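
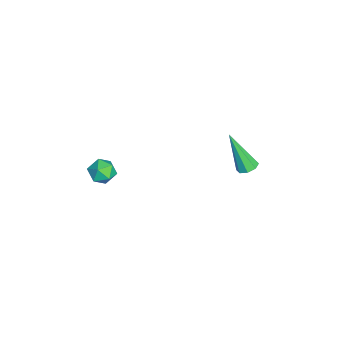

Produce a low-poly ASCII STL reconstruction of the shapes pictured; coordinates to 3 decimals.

solid 
facet normal 0.070 0.082 0.994
outer loop
vertex 1.626 -2.081 2.962
vertex 1.318 -2.64 3.03
vertex 1.958 -2.63 2.984
endloop
endfacet
facet normal 0.621 0.403 0.672
outer loop
vertex 1.626 -2.081 2.962
vertex 1.958 -2.63 2.984
vertex 2.119 -2.174 2.562
endloop
endfacet
facet normal 0.361 0.902 0.235
outer loop
vertex 1.626 -2.081 2.962
vertex 2.119 -2.174 2.562
vertex 1.579 -1.902 2.348
endloop
endfacet
facet normal -0.351 0.891 0.287
outer loop
vertex 1.626 -2.081 2.962
vertex 1.579 -1.902 2.348
vertex 1.084 -2.19 2.637
endloop
endfacet
facet normal -0.530 0.384 0.756
outer loop
vertex 1.626 -2.081 2.962
vertex 1.084 -2.19 2.637
vertex 1.318 -2.64 3.03
endloop
endfacet
facet normal 0.958 -0.084 0.274
outer loop
vertex 2.119 -2.174 2.562
vertex 1.958 -2.63 2.984
vertex 2.116 -2.79 2.383
endloop
endfacet
facet normal 0.067 -0.603 0.795
outer loop
vertex 1.958 -2.63 2.984
vertex 1.318 -2.64 3.03
vertex 1.621 -3.078 2.672
endloop
endfacet
facet normal -0.906 -0.114 0.408
outer loop
vertex 1.318 -2.64 3.03
vertex 1.084 -2.19 2.637
vertex 1.081 -2.806 2.458
endloop
endfacet
facet normal -0.615 0.706 -0.350
outer loop
vertex 1.084 -2.19 2.637
vertex 1.579 -1.902 2.348
vertex 1.242 -2.35 2.036
endloop
endfacet
facet normal 0.536 0.725 -0.433
outer loop
vertex 1.579 -1.902 2.348
vertex 2.119 -2.174 2.562
vertex 1.882 -2.34 1.99
endloop
endfacet
facet normal 0.351 -0.891 -0.287
outer loop
vertex 1.574 -2.899 2.058
vertex 2.116 -2.79 2.383
vertex 1.621 -3.078 2.672
endloop
endfacet
facet normal -0.361 -0.902 -0.235
outer loop
vertex 1.574 -2.899 2.058
vertex 1.621 -3.078 2.672
vertex 1.081 -2.806 2.458
endloop
endfacet
facet normal -0.621 -0.403 -0.672
outer loop
vertex 1.574 -2.899 2.058
vertex 1.081 -2.806 2.458
vertex 1.242 -2.35 2.036
endloop
endfacet
facet normal -0.070 -0.082 -0.994
outer loop
vertex 1.574 -2.899 2.058
vertex 1.242 -2.35 2.036
vertex 1.882 -2.34 1.99
endloop
endfacet
facet normal 0.530 -0.384 -0.756
outer loop
vertex 1.574 -2.899 2.058
vertex 1.882 -2.34 1.99
vertex 2.116 -2.79 2.383
endloop
endfacet
facet normal 0.615 -0.706 0.350
outer loop
vertex 1.621 -3.078 2.672
vertex 2.116 -2.79 2.383
vertex 1.958 -2.63 2.984
endloop
endfacet
facet normal -0.536 -0.725 0.433
outer loop
vertex 1.081 -2.806 2.458
vertex 1.621 -3.078 2.672
vertex 1.318 -2.64 3.03
endloop
endfacet
facet normal -0.958 0.084 -0.274
outer loop
vertex 1.242 -2.35 2.036
vertex 1.081 -2.806 2.458
vertex 1.084 -2.19 2.637
endloop
endfacet
facet normal -0.067 0.603 -0.795
outer loop
vertex 1.882 -2.34 1.99
vertex 1.242 -2.35 2.036
vertex 1.579 -1.902 2.348
endloop
endfacet
facet normal 0.906 0.114 -0.408
outer loop
vertex 2.116 -2.79 2.383
vertex 1.882 -2.34 1.99
vertex 2.119 -2.174 2.562
endloop
endfacet
facet normal 0.208 0.399 -0.893
outer loop
vertex -2.452 2.939 -1.818
vertex -2.839 3.266 -1.762
vertex -2.343 3.272 -1.644
endloop
endfacet
facet normal 0.867 -0.422 0.264
outer loop
vertex -2.452 2.939 -1.818
vertex -2.343 3.272 -1.644
vertex -3.261 2.454 0.062
endloop
endfacet
facet normal 0.208 0.397 -0.894
outer loop
vertex -2.343 3.272 -1.644
vertex -2.839 3.266 -1.762
vertex -2.525 3.601 -1.54
endloop
endfacet
facet normal 0.791 0.263 0.552
outer loop
vertex -2.343 3.272 -1.644
vertex -2.525 3.601 -1.54
vertex -3.261 2.454 0.062
endloop
endfacet
facet normal 0.206 0.399 -0.894
outer loop
vertex -2.525 3.601 -1.54
vertex -2.839 3.266 -1.762
vertex -2.891 3.734 -1.565
endloop
endfacet
facet normal 0.226 0.740 0.634
outer loop
vertex -2.525 3.601 -1.54
vertex -2.891 3.734 -1.565
vertex -3.261 2.454 0.062
endloop
endfacet
facet normal 0.208 0.399 -0.893
outer loop
vertex -2.891 3.734 -1.565
vertex -2.839 3.266 -1.762
vertex -3.226 3.593 -1.706
endloop
endfacet
facet normal -0.502 0.732 0.461
outer loop
vertex -2.891 3.734 -1.565
vertex -3.226 3.593 -1.706
vertex -3.261 2.454 0.062
endloop
endfacet
facet normal 0.207 0.398 -0.894
outer loop
vertex -3.226 3.593 -1.706
vertex -2.839 3.266 -1.762
vertex -3.335 3.261 -1.879
endloop
endfacet
facet normal -0.960 0.243 0.138
outer loop
vertex -3.226 3.593 -1.706
vertex -3.335 3.261 -1.879
vertex -3.261 2.454 0.062
endloop
endfacet
facet normal 0.207 0.396 -0.895
outer loop
vertex -3.335 3.261 -1.879
vertex -2.839 3.266 -1.762
vertex -3.153 2.931 -1.983
endloop
endfacet
facet normal -0.885 -0.441 -0.150
outer loop
vertex -3.335 3.261 -1.879
vertex -3.153 2.931 -1.983
vertex -3.261 2.454 0.062
endloop
endfacet
facet normal 0.205 0.397 -0.894
outer loop
vertex -3.153 2.931 -1.983
vertex -2.839 3.266 -1.762
vertex -2.787 2.798 -1.958
endloop
endfacet
facet normal -0.318 -0.919 -0.231
outer loop
vertex -3.153 2.931 -1.983
vertex -2.787 2.798 -1.958
vertex -3.261 2.454 0.062
endloop
endfacet
facet normal 0.206 0.397 -0.894
outer loop
vertex -2.787 2.798 -1.958
vertex -2.839 3.266 -1.762
vertex -2.452 2.939 -1.818
endloop
endfacet
facet normal 0.408 -0.911 -0.059
outer loop
vertex -2.787 2.798 -1.958
vertex -2.452 2.939 -1.818
vertex -3.261 2.454 0.062
endloop
endfacet

endsolid


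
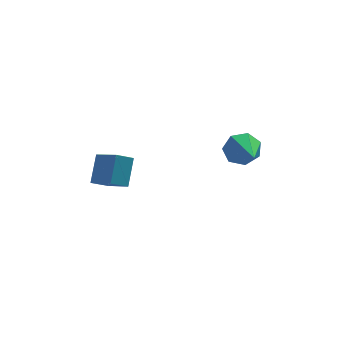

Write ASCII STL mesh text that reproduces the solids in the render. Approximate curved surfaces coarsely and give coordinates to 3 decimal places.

solid 
facet normal -0.816 -0.280 0.506
outer loop
vertex -3.084 1.624 0.964
vertex -3.895 2.734 0.271
vertex -3.468 0.603 -0.22
endloop
endfacet
facet normal 0.527 -0.721 0.450
outer loop
vertex -2.645 0.886 -0.731
vertex -3.084 1.624 0.964
vertex -3.468 0.603 -0.22
endloop
endfacet
facet normal -0.815 -0.280 0.507
outer loop
vertex -3.468 0.603 -0.22
vertex -3.895 2.734 0.271
vertex -4.28 1.713 -0.913
endloop
endfacet
facet normal -0.239 -0.634 -0.736
outer loop
vertex -4.28 1.713 -0.913
vertex -2.645 0.886 -0.731
vertex -3.468 0.603 -0.22
endloop
endfacet
facet normal 0.239 0.634 0.736
outer loop
vertex -3.084 1.624 0.964
vertex -3.072 3.017 -0.24
vertex -3.895 2.734 0.271
endloop
endfacet
facet normal 0.527 -0.721 0.450
outer loop
vertex -2.26 1.907 0.453
vertex -3.084 1.624 0.964
vertex -2.645 0.886 -0.731
endloop
endfacet
facet normal 0.239 0.634 0.736
outer loop
vertex -2.26 1.907 0.453
vertex -3.072 3.017 -0.24
vertex -3.084 1.624 0.964
endloop
endfacet
facet normal -0.527 0.721 -0.450
outer loop
vertex -3.895 2.734 0.271
vertex -3.072 3.017 -0.24
vertex -4.28 1.713 -0.913
endloop
endfacet
facet normal -0.239 -0.634 -0.736
outer loop
vertex -3.456 1.996 -1.424
vertex -2.645 0.886 -0.731
vertex -4.28 1.713 -0.913
endloop
endfacet
facet normal -0.527 0.721 -0.451
outer loop
vertex -4.28 1.713 -0.913
vertex -3.072 3.017 -0.24
vertex -3.456 1.996 -1.424
endloop
endfacet
facet normal 0.816 0.280 -0.506
outer loop
vertex -3.456 1.996 -1.424
vertex -2.26 1.907 0.453
vertex -2.645 0.886 -0.731
endloop
endfacet
facet normal 0.815 0.280 -0.506
outer loop
vertex -3.072 3.017 -0.24
vertex -2.26 1.907 0.453
vertex -3.456 1.996 -1.424
endloop
endfacet
facet normal -0.080 0.924 -0.373
outer loop
vertex 2.714 0.346 2.775
vertex 2.405 -0.001 1.981
vertex 1.923 0.256 2.721
endloop
endfacet
facet normal -0.069 0.006 0.998
outer loop
vertex 2.714 0.346 2.775
vertex 1.923 0.256 2.721
vertex 2.575 -1.979 2.779
endloop
endfacet
facet normal -0.079 0.925 -0.373
outer loop
vertex 1.923 0.256 2.721
vertex 2.405 -0.001 1.981
vertex 1.494 -0.027 2.11
endloop
endfacet
facet normal -0.754 -0.204 0.624
outer loop
vertex 1.923 0.256 2.721
vertex 1.494 -0.027 2.11
vertex 2.575 -1.979 2.779
endloop
endfacet
facet normal -0.079 0.924 -0.373
outer loop
vertex 1.494 -0.027 2.11
vertex 2.405 -0.001 1.981
vertex 1.752 -0.291 1.401
endloop
endfacet
facet normal -0.851 -0.512 -0.119
outer loop
vertex 1.494 -0.027 2.11
vertex 1.752 -0.291 1.401
vertex 2.575 -1.979 2.779
endloop
endfacet
facet normal -0.080 0.925 -0.373
outer loop
vertex 1.752 -0.291 1.401
vertex 2.405 -0.001 1.981
vertex 2.501 -0.336 1.129
endloop
endfacet
facet normal -0.285 -0.686 -0.670
outer loop
vertex 1.752 -0.291 1.401
vertex 2.501 -0.336 1.129
vertex 2.575 -1.979 2.779
endloop
endfacet
facet normal -0.080 0.925 -0.373
outer loop
vertex 2.501 -0.336 1.129
vertex 2.405 -0.001 1.981
vertex 3.178 -0.129 1.498
endloop
endfacet
facet normal 0.517 -0.595 -0.615
outer loop
vertex 2.501 -0.336 1.129
vertex 3.178 -0.129 1.498
vertex 2.575 -1.979 2.779
endloop
endfacet
facet normal -0.080 0.924 -0.373
outer loop
vertex 3.178 -0.129 1.498
vertex 2.405 -0.001 1.981
vertex 3.273 0.175 2.231
endloop
endfacet
facet normal 0.952 -0.307 0.004
outer loop
vertex 3.178 -0.129 1.498
vertex 3.273 0.175 2.231
vertex 2.575 -1.979 2.779
endloop
endfacet
facet normal -0.080 0.924 -0.373
outer loop
vertex 3.273 0.175 2.231
vertex 2.405 -0.001 1.981
vertex 2.714 0.346 2.775
endloop
endfacet
facet normal 0.691 -0.040 0.722
outer loop
vertex 3.273 0.175 2.231
vertex 2.714 0.346 2.775
vertex 2.575 -1.979 2.779
endloop
endfacet

endsolid


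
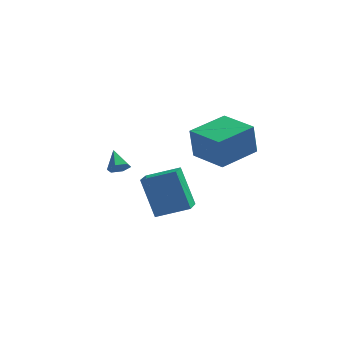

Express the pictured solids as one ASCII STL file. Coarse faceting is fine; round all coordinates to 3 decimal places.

solid 
facet normal -0.935 -0.082 -0.345
outer loop
vertex -1.381 -4.034 1.907
vertex -1.313 -2.825 1.434
vertex -0.641 -4.79 0.081
endloop
endfacet
facet normal -0.052 -0.930 0.364
outer loop
vertex 0.893 -4.655 0.646
vertex -1.381 -4.034 1.907
vertex -0.641 -4.79 0.081
endloop
endfacet
facet normal -0.935 -0.082 -0.345
outer loop
vertex -0.641 -4.79 0.081
vertex -1.313 -2.825 1.434
vertex -0.573 -3.581 -0.392
endloop
endfacet
facet normal 0.350 -0.358 -0.865
outer loop
vertex -0.573 -3.581 -0.392
vertex 0.893 -4.655 0.646
vertex -0.641 -4.79 0.081
endloop
endfacet
facet normal -0.350 0.358 0.865
outer loop
vertex -1.381 -4.034 1.907
vertex 0.221 -2.69 1.999
vertex -1.313 -2.825 1.434
endloop
endfacet
facet normal -0.052 -0.930 0.364
outer loop
vertex 0.153 -3.899 2.472
vertex -1.381 -4.034 1.907
vertex 0.893 -4.655 0.646
endloop
endfacet
facet normal -0.350 0.358 0.865
outer loop
vertex 0.153 -3.899 2.472
vertex 0.221 -2.69 1.999
vertex -1.381 -4.034 1.907
endloop
endfacet
facet normal 0.052 0.930 -0.364
outer loop
vertex -1.313 -2.825 1.434
vertex 0.221 -2.69 1.999
vertex -0.573 -3.581 -0.392
endloop
endfacet
facet normal 0.350 -0.358 -0.865
outer loop
vertex 0.961 -3.446 0.173
vertex 0.893 -4.655 0.646
vertex -0.573 -3.581 -0.392
endloop
endfacet
facet normal 0.052 0.930 -0.364
outer loop
vertex -0.573 -3.581 -0.392
vertex 0.221 -2.69 1.999
vertex 0.961 -3.446 0.173
endloop
endfacet
facet normal 0.935 0.082 0.345
outer loop
vertex 0.961 -3.446 0.173
vertex 0.153 -3.899 2.472
vertex 0.893 -4.655 0.646
endloop
endfacet
facet normal 0.935 0.082 0.345
outer loop
vertex 0.221 -2.69 1.999
vertex 0.153 -3.899 2.472
vertex 0.961 -3.446 0.173
endloop
endfacet
facet normal 0.335 -0.748 -0.573
outer loop
vertex -2.833 1.736 -0.724
vertex -3.241 1.865 -1.131
vertex -2.709 2.121 -1.154
endloop
endfacet
facet normal 0.712 0.409 0.571
outer loop
vertex -2.833 1.736 -0.724
vertex -2.709 2.121 -1.154
vertex -3.639 2.755 -0.449
endloop
endfacet
facet normal 0.335 -0.748 -0.572
outer loop
vertex -2.709 2.121 -1.154
vertex -3.241 1.865 -1.131
vertex -3.116 2.25 -1.561
endloop
endfacet
facet normal 0.457 0.871 -0.181
outer loop
vertex -2.709 2.121 -1.154
vertex -3.116 2.25 -1.561
vertex -3.639 2.755 -0.449
endloop
endfacet
facet normal 0.334 -0.748 -0.573
outer loop
vertex -3.116 2.25 -1.561
vertex -3.241 1.865 -1.131
vertex -3.648 1.995 -1.538
endloop
endfacet
facet normal -0.386 0.758 -0.526
outer loop
vertex -3.116 2.25 -1.561
vertex -3.648 1.995 -1.538
vertex -3.639 2.755 -0.449
endloop
endfacet
facet normal 0.335 -0.747 -0.574
outer loop
vertex -3.648 1.995 -1.538
vertex -3.241 1.865 -1.131
vertex -3.772 1.61 -1.109
endloop
endfacet
facet normal -0.976 0.182 -0.119
outer loop
vertex -3.648 1.995 -1.538
vertex -3.772 1.61 -1.109
vertex -3.639 2.755 -0.449
endloop
endfacet
facet normal 0.335 -0.747 -0.574
outer loop
vertex -3.772 1.61 -1.109
vertex -3.241 1.865 -1.131
vertex -3.365 1.48 -0.702
endloop
endfacet
facet normal -0.722 -0.281 0.632
outer loop
vertex -3.772 1.61 -1.109
vertex -3.365 1.48 -0.702
vertex -3.639 2.755 -0.449
endloop
endfacet
facet normal 0.336 -0.747 -0.573
outer loop
vertex -3.365 1.48 -0.702
vertex -3.241 1.865 -1.131
vertex -2.833 1.736 -0.724
endloop
endfacet
facet normal 0.121 -0.168 0.978
outer loop
vertex -3.365 1.48 -0.702
vertex -2.833 1.736 -0.724
vertex -3.639 2.755 -0.449
endloop
endfacet
facet normal -0.740 0.669 -0.067
outer loop
vertex 0.381 -0.705 3.187
vertex 1.788 0.87 3.373
vertex 0.556 -0.672 1.577
endloop
endfacet
facet normal -0.664 -0.743 -0.087
outer loop
vertex 1.992 -1.97 1.707
vertex 0.381 -0.705 3.187
vertex 0.556 -0.672 1.577
endloop
endfacet
facet normal -0.740 0.669 -0.067
outer loop
vertex 0.556 -0.672 1.577
vertex 1.788 0.87 3.373
vertex 1.963 0.903 1.763
endloop
endfacet
facet normal 0.108 0.020 -0.994
outer loop
vertex 1.963 0.903 1.763
vertex 1.992 -1.97 1.707
vertex 0.556 -0.672 1.577
endloop
endfacet
facet normal -0.108 -0.020 0.994
outer loop
vertex 0.381 -0.705 3.187
vertex 3.224 -0.428 3.503
vertex 1.788 0.87 3.373
endloop
endfacet
facet normal -0.664 -0.743 -0.087
outer loop
vertex 1.817 -2.003 3.317
vertex 0.381 -0.705 3.187
vertex 1.992 -1.97 1.707
endloop
endfacet
facet normal -0.108 -0.020 0.994
outer loop
vertex 1.817 -2.003 3.317
vertex 3.224 -0.428 3.503
vertex 0.381 -0.705 3.187
endloop
endfacet
facet normal 0.664 0.743 0.087
outer loop
vertex 1.788 0.87 3.373
vertex 3.224 -0.428 3.503
vertex 1.963 0.903 1.763
endloop
endfacet
facet normal 0.108 0.020 -0.994
outer loop
vertex 3.399 -0.395 1.893
vertex 1.992 -1.97 1.707
vertex 1.963 0.903 1.763
endloop
endfacet
facet normal 0.664 0.743 0.087
outer loop
vertex 1.963 0.903 1.763
vertex 3.224 -0.428 3.503
vertex 3.399 -0.395 1.893
endloop
endfacet
facet normal 0.740 -0.669 0.067
outer loop
vertex 3.399 -0.395 1.893
vertex 1.817 -2.003 3.317
vertex 1.992 -1.97 1.707
endloop
endfacet
facet normal 0.740 -0.669 0.067
outer loop
vertex 3.224 -0.428 3.503
vertex 1.817 -2.003 3.317
vertex 3.399 -0.395 1.893
endloop
endfacet

endsolid


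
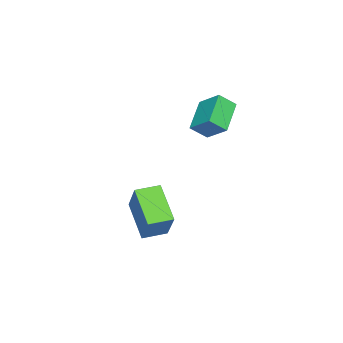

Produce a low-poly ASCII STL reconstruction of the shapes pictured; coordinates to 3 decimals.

solid 
facet normal -0.416 0.643 -0.643
outer loop
vertex -3.202 2.714 3.621
vertex -2.876 3.747 4.443
vertex -1.684 2.883 2.807
endloop
endfacet
facet normal -0.240 -0.760 -0.605
outer loop
vertex -1.264 2.233 3.457
vertex -3.202 2.714 3.621
vertex -1.684 2.883 2.807
endloop
endfacet
facet normal -0.415 0.644 -0.643
outer loop
vertex -1.684 2.883 2.807
vertex -2.876 3.747 4.443
vertex -1.358 3.915 3.63
endloop
endfacet
facet normal 0.877 0.097 -0.470
outer loop
vertex -1.358 3.915 3.63
vertex -1.264 2.233 3.457
vertex -1.684 2.883 2.807
endloop
endfacet
facet normal -0.877 -0.097 0.470
outer loop
vertex -3.202 2.714 3.621
vertex -2.456 3.097 5.093
vertex -2.876 3.747 4.443
endloop
endfacet
facet normal -0.240 -0.760 -0.605
outer loop
vertex -2.782 2.065 4.27
vertex -3.202 2.714 3.621
vertex -1.264 2.233 3.457
endloop
endfacet
facet normal -0.877 -0.098 0.470
outer loop
vertex -2.782 2.065 4.27
vertex -2.456 3.097 5.093
vertex -3.202 2.714 3.621
endloop
endfacet
facet normal 0.240 0.760 0.605
outer loop
vertex -2.876 3.747 4.443
vertex -2.456 3.097 5.093
vertex -1.358 3.915 3.63
endloop
endfacet
facet normal 0.877 0.097 -0.470
outer loop
vertex -0.938 3.266 4.279
vertex -1.264 2.233 3.457
vertex -1.358 3.915 3.63
endloop
endfacet
facet normal 0.240 0.760 0.605
outer loop
vertex -1.358 3.915 3.63
vertex -2.456 3.097 5.093
vertex -0.938 3.266 4.279
endloop
endfacet
facet normal 0.416 -0.643 0.643
outer loop
vertex -0.938 3.266 4.279
vertex -2.782 2.065 4.27
vertex -1.264 2.233 3.457
endloop
endfacet
facet normal 0.416 -0.644 0.642
outer loop
vertex -2.456 3.097 5.093
vertex -2.782 2.065 4.27
vertex -0.938 3.266 4.279
endloop
endfacet
facet normal -0.662 0.747 0.067
outer loop
vertex -0.317 0.974 -0.817
vertex 0.69 1.717 0.845
vertex 0.822 2.09 -2.007
endloop
endfacet
facet normal -0.484 -0.357 -0.799
outer loop
vertex 1.59 1.223 -2.085
vertex -0.317 0.974 -0.817
vertex 0.822 2.09 -2.007
endloop
endfacet
facet normal -0.661 0.747 0.067
outer loop
vertex 0.822 2.09 -2.007
vertex 0.69 1.717 0.845
vertex 1.83 2.833 -0.346
endloop
endfacet
facet normal 0.572 0.561 -0.598
outer loop
vertex 1.83 2.833 -0.346
vertex 1.59 1.223 -2.085
vertex 0.822 2.09 -2.007
endloop
endfacet
facet normal -0.573 -0.561 0.598
outer loop
vertex -0.317 0.974 -0.817
vertex 1.458 0.85 0.767
vertex 0.69 1.717 0.845
endloop
endfacet
facet normal -0.484 -0.358 -0.799
outer loop
vertex 0.45 0.107 -0.894
vertex -0.317 0.974 -0.817
vertex 1.59 1.223 -2.085
endloop
endfacet
facet normal -0.573 -0.560 0.598
outer loop
vertex 0.45 0.107 -0.894
vertex 1.458 0.85 0.767
vertex -0.317 0.974 -0.817
endloop
endfacet
facet normal 0.484 0.357 0.799
outer loop
vertex 0.69 1.717 0.845
vertex 1.458 0.85 0.767
vertex 1.83 2.833 -0.346
endloop
endfacet
facet normal 0.573 0.560 -0.598
outer loop
vertex 2.597 1.966 -0.423
vertex 1.59 1.223 -2.085
vertex 1.83 2.833 -0.346
endloop
endfacet
facet normal 0.484 0.357 0.799
outer loop
vertex 1.83 2.833 -0.346
vertex 1.458 0.85 0.767
vertex 2.597 1.966 -0.423
endloop
endfacet
facet normal 0.661 -0.747 -0.067
outer loop
vertex 2.597 1.966 -0.423
vertex 0.45 0.107 -0.894
vertex 1.59 1.223 -2.085
endloop
endfacet
facet normal 0.661 -0.747 -0.067
outer loop
vertex 1.458 0.85 0.767
vertex 0.45 0.107 -0.894
vertex 2.597 1.966 -0.423
endloop
endfacet

endsolid


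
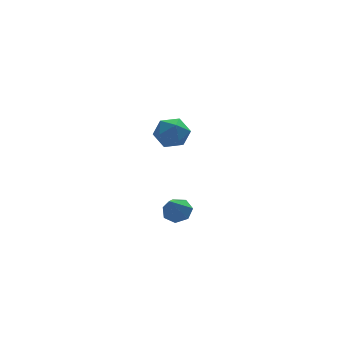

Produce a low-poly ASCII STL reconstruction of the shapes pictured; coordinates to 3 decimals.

solid 
facet normal 0.396 0.496 -0.773
outer loop
vertex -2.112 -3.282 -2.047
vertex -2.613 -3.586 -2.499
vertex -2.659 -2.954 -2.117
endloop
endfacet
facet normal 0.157 0.449 0.880
outer loop
vertex -2.112 -3.282 -2.047
vertex -2.659 -2.954 -2.117
vertex -3.227 -4.354 -1.301
endloop
endfacet
facet normal 0.398 0.496 -0.772
outer loop
vertex -2.659 -2.954 -2.117
vertex -2.613 -3.586 -2.499
vertex -3.171 -3.101 -2.475
endloop
endfacet
facet normal -0.574 0.574 0.585
outer loop
vertex -2.659 -2.954 -2.117
vertex -3.171 -3.101 -2.475
vertex -3.227 -4.354 -1.301
endloop
endfacet
facet normal 0.397 0.495 -0.773
outer loop
vertex -3.171 -3.101 -2.475
vertex -2.613 -3.586 -2.499
vertex -3.263 -3.614 -2.851
endloop
endfacet
facet normal -0.990 0.119 0.080
outer loop
vertex -3.171 -3.101 -2.475
vertex -3.263 -3.614 -2.851
vertex -3.227 -4.354 -1.301
endloop
endfacet
facet normal 0.397 0.496 -0.772
outer loop
vertex -3.263 -3.614 -2.851
vertex -2.613 -3.586 -2.499
vertex -2.865 -4.105 -2.962
endloop
endfacet
facet normal -0.778 -0.573 -0.256
outer loop
vertex -3.263 -3.614 -2.851
vertex -2.865 -4.105 -2.962
vertex -3.227 -4.354 -1.301
endloop
endfacet
facet normal 0.398 0.496 -0.772
outer loop
vertex -2.865 -4.105 -2.962
vertex -2.613 -3.586 -2.499
vertex -2.277 -4.206 -2.724
endloop
endfacet
facet normal -0.100 -0.981 -0.169
outer loop
vertex -2.865 -4.105 -2.962
vertex -2.277 -4.206 -2.724
vertex -3.227 -4.354 -1.301
endloop
endfacet
facet normal 0.396 0.495 -0.773
outer loop
vertex -2.277 -4.206 -2.724
vertex -2.613 -3.586 -2.499
vertex -1.942 -3.839 -2.317
endloop
endfacet
facet normal 0.538 -0.797 0.276
outer loop
vertex -2.277 -4.206 -2.724
vertex -1.942 -3.839 -2.317
vertex -3.227 -4.354 -1.301
endloop
endfacet
facet normal 0.396 0.496 -0.773
outer loop
vertex -1.942 -3.839 -2.317
vertex -2.613 -3.586 -2.499
vertex -2.112 -3.282 -2.047
endloop
endfacet
facet normal 0.651 -0.161 0.742
outer loop
vertex -1.942 -3.839 -2.317
vertex -2.112 -3.282 -2.047
vertex -3.227 -4.354 -1.301
endloop
endfacet
facet normal -0.623 0.725 0.294
outer loop
vertex -1.958 3.05 -1.125
vertex -1.599 2.977 -0.184
vertex -1.169 3.612 -0.84
endloop
endfacet
facet normal -0.437 0.811 -0.390
outer loop
vertex -1.958 3.05 -1.125
vertex -1.169 3.612 -0.84
vertex -1.173 3.173 -1.748
endloop
endfacet
facet normal -0.627 0.222 -0.746
outer loop
vertex -1.958 3.05 -1.125
vertex -1.173 3.173 -1.748
vertex -1.606 2.266 -1.654
endloop
endfacet
facet normal -0.932 -0.228 -0.283
outer loop
vertex -1.958 3.05 -1.125
vertex -1.606 2.266 -1.654
vertex -1.87 2.145 -0.687
endloop
endfacet
facet normal -0.929 0.084 0.361
outer loop
vertex -1.958 3.05 -1.125
vertex -1.87 2.145 -0.687
vertex -1.599 2.977 -0.184
endloop
endfacet
facet normal 0.274 0.865 -0.420
outer loop
vertex -1.173 3.173 -1.748
vertex -1.169 3.612 -0.84
vertex -0.33 3.175 -1.193
endloop
endfacet
facet normal -0.027 0.727 0.686
outer loop
vertex -1.169 3.612 -0.84
vertex -1.599 2.977 -0.184
vertex -0.594 3.054 -0.226
endloop
endfacet
facet normal -0.522 -0.310 0.794
outer loop
vertex -1.599 2.977 -0.184
vertex -1.87 2.145 -0.687
vertex -1.027 2.147 -0.132
endloop
endfacet
facet normal -0.527 -0.814 -0.246
outer loop
vertex -1.87 2.145 -0.687
vertex -1.606 2.266 -1.654
vertex -1.031 1.708 -1.04
endloop
endfacet
facet normal -0.035 -0.086 -0.996
outer loop
vertex -1.606 2.266 -1.654
vertex -1.173 3.173 -1.748
vertex -0.601 2.343 -1.696
endloop
endfacet
facet normal 0.932 0.228 0.283
outer loop
vertex -0.242 2.27 -0.755
vertex -0.33 3.175 -1.193
vertex -0.594 3.054 -0.226
endloop
endfacet
facet normal 0.627 -0.222 0.746
outer loop
vertex -0.242 2.27 -0.755
vertex -0.594 3.054 -0.226
vertex -1.027 2.147 -0.132
endloop
endfacet
facet normal 0.437 -0.811 0.390
outer loop
vertex -0.242 2.27 -0.755
vertex -1.027 2.147 -0.132
vertex -1.031 1.708 -1.04
endloop
endfacet
facet normal 0.623 -0.725 -0.294
outer loop
vertex -0.242 2.27 -0.755
vertex -1.031 1.708 -1.04
vertex -0.601 2.343 -1.696
endloop
endfacet
facet normal 0.929 -0.084 -0.361
outer loop
vertex -0.242 2.27 -0.755
vertex -0.601 2.343 -1.696
vertex -0.33 3.175 -1.193
endloop
endfacet
facet normal 0.527 0.814 0.246
outer loop
vertex -0.594 3.054 -0.226
vertex -0.33 3.175 -1.193
vertex -1.169 3.612 -0.84
endloop
endfacet
facet normal 0.035 0.086 0.996
outer loop
vertex -1.027 2.147 -0.132
vertex -0.594 3.054 -0.226
vertex -1.599 2.977 -0.184
endloop
endfacet
facet normal -0.274 -0.865 0.420
outer loop
vertex -1.031 1.708 -1.04
vertex -1.027 2.147 -0.132
vertex -1.87 2.145 -0.687
endloop
endfacet
facet normal 0.027 -0.727 -0.686
outer loop
vertex -0.601 2.343 -1.696
vertex -1.031 1.708 -1.04
vertex -1.606 2.266 -1.654
endloop
endfacet
facet normal 0.522 0.310 -0.794
outer loop
vertex -0.33 3.175 -1.193
vertex -0.601 2.343 -1.696
vertex -1.173 3.173 -1.748
endloop
endfacet

endsolid


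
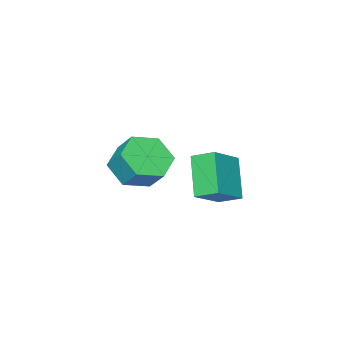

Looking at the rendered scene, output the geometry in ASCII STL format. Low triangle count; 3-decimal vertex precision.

solid 
facet normal -0.066 -0.683 -0.727
outer loop
vertex -0.804 -1.251 -2.477
vertex -1.656 -0.892 -2.737
vertex -0.85 -0.55 -3.131
endloop
endfacet
facet normal 0.997 -0.010 -0.081
outer loop
vertex -0.804 -1.251 -2.477
vertex -0.85 -0.55 -3.131
vertex -0.732 -0.507 -1.684
endloop
endfacet
facet normal 0.997 -0.010 -0.081
outer loop
vertex -0.732 -0.507 -1.684
vertex -0.85 -0.55 -3.131
vertex -0.778 0.194 -2.338
endloop
endfacet
facet normal 0.067 0.683 0.727
outer loop
vertex -0.732 -0.507 -1.684
vertex -0.778 0.194 -2.338
vertex -1.584 -0.148 -1.943
endloop
endfacet
facet normal -0.066 -0.683 -0.727
outer loop
vertex -0.85 -0.55 -3.131
vertex -1.656 -0.892 -2.737
vertex -1.702 -0.191 -3.391
endloop
endfacet
facet normal 0.457 0.628 -0.630
outer loop
vertex -0.85 -0.55 -3.131
vertex -1.702 -0.191 -3.391
vertex -0.778 0.194 -2.338
endloop
endfacet
facet normal 0.456 0.628 -0.630
outer loop
vertex -0.778 0.194 -2.338
vertex -1.702 -0.191 -3.391
vertex -1.63 0.553 -2.597
endloop
endfacet
facet normal 0.067 0.683 0.727
outer loop
vertex -0.778 0.194 -2.338
vertex -1.63 0.553 -2.597
vertex -1.584 -0.148 -1.943
endloop
endfacet
facet normal -0.067 -0.683 -0.727
outer loop
vertex -1.702 -0.191 -3.391
vertex -1.656 -0.892 -2.737
vertex -2.508 -0.533 -2.996
endloop
endfacet
facet normal -0.540 0.638 -0.549
outer loop
vertex -1.702 -0.191 -3.391
vertex -2.508 -0.533 -2.996
vertex -1.63 0.553 -2.597
endloop
endfacet
facet normal -0.539 0.638 -0.550
outer loop
vertex -1.63 0.553 -2.597
vertex -2.508 -0.533 -2.996
vertex -2.436 0.211 -2.203
endloop
endfacet
facet normal 0.066 0.683 0.727
outer loop
vertex -1.63 0.553 -2.597
vertex -2.436 0.211 -2.203
vertex -1.584 -0.148 -1.943
endloop
endfacet
facet normal -0.067 -0.683 -0.727
outer loop
vertex -2.508 -0.533 -2.996
vertex -1.656 -0.892 -2.737
vertex -2.462 -1.234 -2.342
endloop
endfacet
facet normal -0.997 0.010 0.081
outer loop
vertex -2.508 -0.533 -2.996
vertex -2.462 -1.234 -2.342
vertex -2.436 0.211 -2.203
endloop
endfacet
facet normal -0.997 0.010 0.081
outer loop
vertex -2.436 0.211 -2.203
vertex -2.462 -1.234 -2.342
vertex -2.39 -0.49 -1.549
endloop
endfacet
facet normal 0.066 0.683 0.727
outer loop
vertex -2.436 0.211 -2.203
vertex -2.39 -0.49 -1.549
vertex -1.584 -0.148 -1.943
endloop
endfacet
facet normal -0.067 -0.683 -0.727
outer loop
vertex -2.462 -1.234 -2.342
vertex -1.656 -0.892 -2.737
vertex -1.61 -1.593 -2.083
endloop
endfacet
facet normal -0.456 -0.628 0.631
outer loop
vertex -2.462 -1.234 -2.342
vertex -1.61 -1.593 -2.083
vertex -2.39 -0.49 -1.549
endloop
endfacet
facet normal -0.457 -0.628 0.630
outer loop
vertex -2.39 -0.49 -1.549
vertex -1.61 -1.593 -2.083
vertex -1.538 -0.849 -1.289
endloop
endfacet
facet normal 0.066 0.683 0.727
outer loop
vertex -2.39 -0.49 -1.549
vertex -1.538 -0.849 -1.289
vertex -1.584 -0.148 -1.943
endloop
endfacet
facet normal -0.066 -0.683 -0.727
outer loop
vertex -1.61 -1.593 -2.083
vertex -1.656 -0.892 -2.737
vertex -0.804 -1.251 -2.477
endloop
endfacet
facet normal 0.539 -0.638 0.549
outer loop
vertex -1.61 -1.593 -2.083
vertex -0.804 -1.251 -2.477
vertex -1.538 -0.849 -1.289
endloop
endfacet
facet normal 0.540 -0.638 0.549
outer loop
vertex -1.538 -0.849 -1.289
vertex -0.804 -1.251 -2.477
vertex -0.732 -0.507 -1.684
endloop
endfacet
facet normal 0.067 0.683 0.727
outer loop
vertex -1.538 -0.849 -1.289
vertex -0.732 -0.507 -1.684
vertex -1.584 -0.148 -1.943
endloop
endfacet
facet normal -0.417 -0.519 0.746
outer loop
vertex -1.28 2.118 -0.96
vertex -1.574 2.858 -0.609
vertex -2.462 2.001 -1.702
endloop
endfacet
facet normal 0.337 -0.851 -0.403
outer loop
vertex -1.786 2.842 -2.911
vertex -1.28 2.118 -0.96
vertex -2.462 2.001 -1.702
endloop
endfacet
facet normal -0.417 -0.519 0.746
outer loop
vertex -2.462 2.001 -1.702
vertex -1.574 2.858 -0.609
vertex -2.755 2.741 -1.351
endloop
endfacet
facet normal -0.844 -0.083 -0.530
outer loop
vertex -2.755 2.741 -1.351
vertex -1.786 2.842 -2.911
vertex -2.462 2.001 -1.702
endloop
endfacet
facet normal 0.844 0.084 0.530
outer loop
vertex -1.28 2.118 -0.96
vertex -0.898 3.699 -1.818
vertex -1.574 2.858 -0.609
endloop
endfacet
facet normal 0.338 -0.851 -0.403
outer loop
vertex -0.605 2.959 -2.169
vertex -1.28 2.118 -0.96
vertex -1.786 2.842 -2.911
endloop
endfacet
facet normal 0.844 0.083 0.529
outer loop
vertex -0.605 2.959 -2.169
vertex -0.898 3.699 -1.818
vertex -1.28 2.118 -0.96
endloop
endfacet
facet normal -0.337 0.851 0.403
outer loop
vertex -1.574 2.858 -0.609
vertex -0.898 3.699 -1.818
vertex -2.755 2.741 -1.351
endloop
endfacet
facet normal -0.844 -0.084 -0.530
outer loop
vertex -2.08 3.582 -2.56
vertex -1.786 2.842 -2.911
vertex -2.755 2.741 -1.351
endloop
endfacet
facet normal -0.337 0.851 0.403
outer loop
vertex -2.755 2.741 -1.351
vertex -0.898 3.699 -1.818
vertex -2.08 3.582 -2.56
endloop
endfacet
facet normal 0.417 0.519 -0.746
outer loop
vertex -2.08 3.582 -2.56
vertex -0.605 2.959 -2.169
vertex -1.786 2.842 -2.911
endloop
endfacet
facet normal 0.417 0.519 -0.746
outer loop
vertex -0.898 3.699 -1.818
vertex -0.605 2.959 -2.169
vertex -2.08 3.582 -2.56
endloop
endfacet

endsolid


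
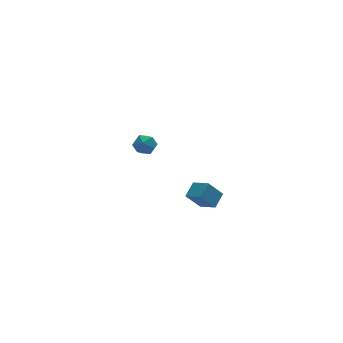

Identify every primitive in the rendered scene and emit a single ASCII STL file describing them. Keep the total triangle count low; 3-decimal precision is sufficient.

solid 
facet normal -0.629 0.059 0.775
outer loop
vertex -1.619 -3.821 -0.98
vertex -1.069 -3.318 -0.572
vertex -2.029 -3.058 -1.37
endloop
endfacet
facet normal -0.648 -0.593 -0.479
outer loop
vertex -1.351 -3.122 -2.208
vertex -1.619 -3.821 -0.98
vertex -2.029 -3.058 -1.37
endloop
endfacet
facet normal -0.628 0.060 0.776
outer loop
vertex -2.029 -3.058 -1.37
vertex -1.069 -3.318 -0.572
vertex -1.479 -2.555 -0.963
endloop
endfacet
facet normal -0.431 0.804 -0.410
outer loop
vertex -1.479 -2.555 -0.963
vertex -1.351 -3.122 -2.208
vertex -2.029 -3.058 -1.37
endloop
endfacet
facet normal 0.431 -0.804 0.410
outer loop
vertex -1.619 -3.821 -0.98
vertex -0.391 -3.382 -1.41
vertex -1.069 -3.318 -0.572
endloop
endfacet
facet normal -0.647 -0.593 -0.479
outer loop
vertex -0.941 -3.885 -1.817
vertex -1.619 -3.821 -0.98
vertex -1.351 -3.122 -2.208
endloop
endfacet
facet normal 0.431 -0.804 0.411
outer loop
vertex -0.941 -3.885 -1.817
vertex -0.391 -3.382 -1.41
vertex -1.619 -3.821 -0.98
endloop
endfacet
facet normal 0.647 0.593 0.479
outer loop
vertex -1.069 -3.318 -0.572
vertex -0.391 -3.382 -1.41
vertex -1.479 -2.555 -0.963
endloop
endfacet
facet normal -0.431 0.804 -0.410
outer loop
vertex -0.801 -2.619 -1.8
vertex -1.351 -3.122 -2.208
vertex -1.479 -2.555 -0.963
endloop
endfacet
facet normal 0.647 0.593 0.479
outer loop
vertex -1.479 -2.555 -0.963
vertex -0.391 -3.382 -1.41
vertex -0.801 -2.619 -1.8
endloop
endfacet
facet normal 0.629 -0.059 -0.775
outer loop
vertex -0.801 -2.619 -1.8
vertex -0.941 -3.885 -1.817
vertex -1.351 -3.122 -2.208
endloop
endfacet
facet normal 0.628 -0.059 -0.776
outer loop
vertex -0.391 -3.382 -1.41
vertex -0.941 -3.885 -1.817
vertex -0.801 -2.619 -1.8
endloop
endfacet
facet normal -0.042 -0.138 0.990
outer loop
vertex -1.937 3.432 -1.682
vertex -1.998 2.79 -1.774
vertex -1.406 3.056 -1.712
endloop
endfacet
facet normal 0.354 0.434 0.828
outer loop
vertex -1.937 3.432 -1.682
vertex -1.406 3.056 -1.712
vertex -1.413 3.634 -2.012
endloop
endfacet
facet normal -0.054 0.887 0.458
outer loop
vertex -1.937 3.432 -1.682
vertex -1.413 3.634 -2.012
vertex -2.009 3.726 -2.26
endloop
endfacet
facet normal -0.701 0.597 0.391
outer loop
vertex -1.937 3.432 -1.682
vertex -2.009 3.726 -2.26
vertex -2.371 3.204 -2.112
endloop
endfacet
facet normal -0.693 -0.037 0.720
outer loop
vertex -1.937 3.432 -1.682
vertex -2.371 3.204 -2.112
vertex -1.998 2.79 -1.774
endloop
endfacet
facet normal 0.887 0.221 0.405
outer loop
vertex -1.413 3.634 -2.012
vertex -1.406 3.056 -1.712
vertex -1.149 3.116 -2.308
endloop
endfacet
facet normal 0.246 -0.703 0.667
outer loop
vertex -1.406 3.056 -1.712
vertex -1.998 2.79 -1.774
vertex -1.511 2.594 -2.16
endloop
endfacet
facet normal -0.809 -0.542 0.228
outer loop
vertex -1.998 2.79 -1.774
vertex -2.371 3.204 -2.112
vertex -2.107 2.686 -2.408
endloop
endfacet
facet normal -0.821 0.483 -0.305
outer loop
vertex -2.371 3.204 -2.112
vertex -2.009 3.726 -2.26
vertex -2.114 3.264 -2.708
endloop
endfacet
facet normal 0.229 0.954 -0.196
outer loop
vertex -2.009 3.726 -2.26
vertex -1.413 3.634 -2.012
vertex -1.522 3.53 -2.646
endloop
endfacet
facet normal 0.701 -0.597 -0.391
outer loop
vertex -1.583 2.888 -2.738
vertex -1.149 3.116 -2.308
vertex -1.511 2.594 -2.16
endloop
endfacet
facet normal 0.054 -0.887 -0.458
outer loop
vertex -1.583 2.888 -2.738
vertex -1.511 2.594 -2.16
vertex -2.107 2.686 -2.408
endloop
endfacet
facet normal -0.354 -0.434 -0.828
outer loop
vertex -1.583 2.888 -2.738
vertex -2.107 2.686 -2.408
vertex -2.114 3.264 -2.708
endloop
endfacet
facet normal 0.042 0.138 -0.990
outer loop
vertex -1.583 2.888 -2.738
vertex -2.114 3.264 -2.708
vertex -1.522 3.53 -2.646
endloop
endfacet
facet normal 0.693 0.037 -0.720
outer loop
vertex -1.583 2.888 -2.738
vertex -1.522 3.53 -2.646
vertex -1.149 3.116 -2.308
endloop
endfacet
facet normal 0.821 -0.483 0.305
outer loop
vertex -1.511 2.594 -2.16
vertex -1.149 3.116 -2.308
vertex -1.406 3.056 -1.712
endloop
endfacet
facet normal -0.229 -0.954 0.196
outer loop
vertex -2.107 2.686 -2.408
vertex -1.511 2.594 -2.16
vertex -1.998 2.79 -1.774
endloop
endfacet
facet normal -0.887 -0.221 -0.405
outer loop
vertex -2.114 3.264 -2.708
vertex -2.107 2.686 -2.408
vertex -2.371 3.204 -2.112
endloop
endfacet
facet normal -0.246 0.703 -0.667
outer loop
vertex -1.522 3.53 -2.646
vertex -2.114 3.264 -2.708
vertex -2.009 3.726 -2.26
endloop
endfacet
facet normal 0.809 0.542 -0.228
outer loop
vertex -1.149 3.116 -2.308
vertex -1.522 3.53 -2.646
vertex -1.413 3.634 -2.012
endloop
endfacet

endsolid


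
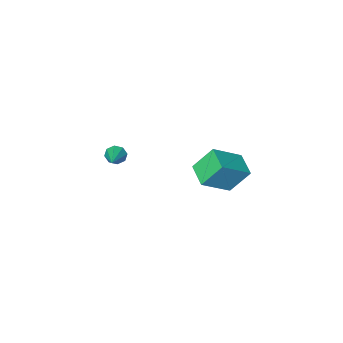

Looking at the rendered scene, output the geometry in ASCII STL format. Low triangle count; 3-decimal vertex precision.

solid 
facet normal -0.533 -0.749 -0.393
outer loop
vertex 3.811 -3.386 1.019
vertex 3.431 -3.344 1.455
vertex 3.481 -3.104 0.929
endloop
endfacet
facet normal 0.549 0.411 -0.728
outer loop
vertex 3.811 -3.386 1.019
vertex 3.481 -3.104 0.929
vertex 4.289 -2.136 2.085
endloop
endfacet
facet normal -0.533 -0.749 -0.393
outer loop
vertex 3.481 -3.104 0.929
vertex 3.431 -3.344 1.455
vertex 3.121 -2.962 1.147
endloop
endfacet
facet normal -0.062 0.786 -0.615
outer loop
vertex 3.481 -3.104 0.929
vertex 3.121 -2.962 1.147
vertex 4.289 -2.136 2.085
endloop
endfacet
facet normal -0.533 -0.749 -0.393
outer loop
vertex 3.121 -2.962 1.147
vertex 3.431 -3.344 1.455
vertex 2.943 -3.044 1.545
endloop
endfacet
facet normal -0.539 0.840 -0.068
outer loop
vertex 3.121 -2.962 1.147
vertex 2.943 -3.044 1.545
vertex 4.289 -2.136 2.085
endloop
endfacet
facet normal -0.533 -0.749 -0.393
outer loop
vertex 2.943 -3.044 1.545
vertex 3.431 -3.344 1.455
vertex 3.05 -3.301 1.89
endloop
endfacet
facet normal -0.601 0.540 0.589
outer loop
vertex 2.943 -3.044 1.545
vertex 3.05 -3.301 1.89
vertex 4.289 -2.136 2.085
endloop
endfacet
facet normal -0.532 -0.750 -0.392
outer loop
vertex 3.05 -3.301 1.89
vertex 3.431 -3.344 1.455
vertex 3.381 -3.583 1.98
endloop
endfacet
facet normal -0.212 0.062 0.975
outer loop
vertex 3.05 -3.301 1.89
vertex 3.381 -3.583 1.98
vertex 4.289 -2.136 2.085
endloop
endfacet
facet normal -0.532 -0.750 -0.392
outer loop
vertex 3.381 -3.583 1.98
vertex 3.431 -3.344 1.455
vertex 3.741 -3.725 1.763
endloop
endfacet
facet normal 0.397 -0.312 0.863
outer loop
vertex 3.381 -3.583 1.98
vertex 3.741 -3.725 1.763
vertex 4.289 -2.136 2.085
endloop
endfacet
facet normal -0.533 -0.750 -0.392
outer loop
vertex 3.741 -3.725 1.763
vertex 3.431 -3.344 1.455
vertex 3.919 -3.643 1.364
endloop
endfacet
facet normal 0.876 -0.366 0.315
outer loop
vertex 3.741 -3.725 1.763
vertex 3.919 -3.643 1.364
vertex 4.289 -2.136 2.085
endloop
endfacet
facet normal -0.533 -0.750 -0.392
outer loop
vertex 3.919 -3.643 1.364
vertex 3.431 -3.344 1.455
vertex 3.811 -3.386 1.019
endloop
endfacet
facet normal 0.937 -0.066 -0.343
outer loop
vertex 3.919 -3.643 1.364
vertex 3.811 -3.386 1.019
vertex 4.289 -2.136 2.085
endloop
endfacet
facet normal -0.824 0.047 -0.564
outer loop
vertex -4.238 -3.831 -2.211
vertex -3.944 -2.425 -2.524
vertex -3.306 -4.339 -3.614
endloop
endfacet
facet normal -0.200 -0.956 0.213
outer loop
vertex -1.616 -4.435 -2.456
vertex -4.238 -3.831 -2.211
vertex -3.306 -4.339 -3.614
endloop
endfacet
facet normal -0.824 0.047 -0.565
outer loop
vertex -3.306 -4.339 -3.614
vertex -3.944 -2.425 -2.524
vertex -3.011 -2.933 -3.927
endloop
endfacet
facet normal 0.530 -0.289 -0.797
outer loop
vertex -3.011 -2.933 -3.927
vertex -1.616 -4.435 -2.456
vertex -3.306 -4.339 -3.614
endloop
endfacet
facet normal -0.530 0.288 0.797
outer loop
vertex -4.238 -3.831 -2.211
vertex -2.254 -2.521 -1.366
vertex -3.944 -2.425 -2.524
endloop
endfacet
facet normal -0.200 -0.956 0.213
outer loop
vertex -2.549 -3.927 -1.053
vertex -4.238 -3.831 -2.211
vertex -1.616 -4.435 -2.456
endloop
endfacet
facet normal -0.530 0.289 0.797
outer loop
vertex -2.549 -3.927 -1.053
vertex -2.254 -2.521 -1.366
vertex -4.238 -3.831 -2.211
endloop
endfacet
facet normal 0.200 0.956 -0.213
outer loop
vertex -3.944 -2.425 -2.524
vertex -2.254 -2.521 -1.366
vertex -3.011 -2.933 -3.927
endloop
endfacet
facet normal 0.530 -0.288 -0.797
outer loop
vertex -1.322 -3.029 -2.769
vertex -1.616 -4.435 -2.456
vertex -3.011 -2.933 -3.927
endloop
endfacet
facet normal 0.200 0.956 -0.213
outer loop
vertex -3.011 -2.933 -3.927
vertex -2.254 -2.521 -1.366
vertex -1.322 -3.029 -2.769
endloop
endfacet
facet normal 0.824 -0.047 0.565
outer loop
vertex -1.322 -3.029 -2.769
vertex -2.549 -3.927 -1.053
vertex -1.616 -4.435 -2.456
endloop
endfacet
facet normal 0.824 -0.047 0.565
outer loop
vertex -2.254 -2.521 -1.366
vertex -2.549 -3.927 -1.053
vertex -1.322 -3.029 -2.769
endloop
endfacet

endsolid


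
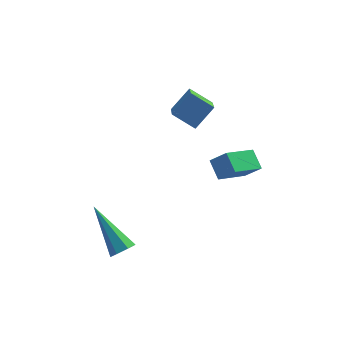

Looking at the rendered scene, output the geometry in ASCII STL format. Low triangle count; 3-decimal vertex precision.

solid 
facet normal -0.610 -0.430 -0.666
outer loop
vertex 0.173 2.671 0.872
vertex 0.186 4.034 -0.021
vertex 1.013 2.311 0.335
endloop
endfacet
facet normal -0.008 -0.836 0.548
outer loop
vertex 1.714 2.806 1.101
vertex 0.173 2.671 0.872
vertex 1.013 2.311 0.335
endloop
endfacet
facet normal -0.609 -0.430 -0.666
outer loop
vertex 1.013 2.311 0.335
vertex 0.186 4.034 -0.021
vertex 1.027 3.675 -0.558
endloop
endfacet
facet normal 0.793 -0.340 -0.506
outer loop
vertex 1.027 3.675 -0.558
vertex 1.714 2.806 1.101
vertex 1.013 2.311 0.335
endloop
endfacet
facet normal -0.793 0.339 0.506
outer loop
vertex 0.173 2.671 0.872
vertex 0.887 4.529 0.745
vertex 0.186 4.034 -0.021
endloop
endfacet
facet normal -0.008 -0.837 0.547
outer loop
vertex 0.873 3.165 1.638
vertex 0.173 2.671 0.872
vertex 1.714 2.806 1.101
endloop
endfacet
facet normal -0.793 0.339 0.506
outer loop
vertex 0.873 3.165 1.638
vertex 0.887 4.529 0.745
vertex 0.173 2.671 0.872
endloop
endfacet
facet normal 0.008 0.837 -0.548
outer loop
vertex 0.186 4.034 -0.021
vertex 0.887 4.529 0.745
vertex 1.027 3.675 -0.558
endloop
endfacet
facet normal 0.793 -0.339 -0.506
outer loop
vertex 1.727 4.169 0.208
vertex 1.714 2.806 1.101
vertex 1.027 3.675 -0.558
endloop
endfacet
facet normal 0.009 0.837 -0.547
outer loop
vertex 1.027 3.675 -0.558
vertex 0.887 4.529 0.745
vertex 1.727 4.169 0.208
endloop
endfacet
facet normal 0.609 0.431 0.666
outer loop
vertex 1.727 4.169 0.208
vertex 0.873 3.165 1.638
vertex 1.714 2.806 1.101
endloop
endfacet
facet normal 0.610 0.430 0.666
outer loop
vertex 0.887 4.529 0.745
vertex 0.873 3.165 1.638
vertex 1.727 4.169 0.208
endloop
endfacet
facet normal 0.480 -0.619 -0.621
outer loop
vertex -1.247 -0.466 -3.811
vertex -1.692 -0.529 -4.092
vertex -1.309 -0.168 -4.156
endloop
endfacet
facet normal 0.743 0.567 0.356
outer loop
vertex -1.247 -0.466 -3.811
vertex -1.309 -0.168 -4.156
vertex -2.728 0.809 -2.748
endloop
endfacet
facet normal 0.479 -0.619 -0.623
outer loop
vertex -1.309 -0.168 -4.156
vertex -1.692 -0.529 -4.092
vertex -1.66 -0.142 -4.452
endloop
endfacet
facet normal 0.320 0.898 -0.301
outer loop
vertex -1.309 -0.168 -4.156
vertex -1.66 -0.142 -4.452
vertex -2.728 0.809 -2.748
endloop
endfacet
facet normal 0.479 -0.619 -0.623
outer loop
vertex -1.66 -0.142 -4.452
vertex -1.692 -0.529 -4.092
vertex -2.035 -0.407 -4.477
endloop
endfacet
facet normal -0.420 0.654 -0.629
outer loop
vertex -1.66 -0.142 -4.452
vertex -2.035 -0.407 -4.477
vertex -2.728 0.809 -2.748
endloop
endfacet
facet normal 0.479 -0.619 -0.623
outer loop
vertex -2.035 -0.407 -4.477
vertex -1.692 -0.529 -4.092
vertex -2.152 -0.764 -4.212
endloop
endfacet
facet normal -0.924 0.018 -0.383
outer loop
vertex -2.035 -0.407 -4.477
vertex -2.152 -0.764 -4.212
vertex -2.728 0.809 -2.748
endloop
endfacet
facet normal 0.479 -0.620 -0.622
outer loop
vertex -2.152 -0.764 -4.212
vertex -1.692 -0.529 -4.092
vertex -1.923 -0.944 -3.856
endloop
endfacet
facet normal -0.809 -0.531 0.252
outer loop
vertex -2.152 -0.764 -4.212
vertex -1.923 -0.944 -3.856
vertex -2.728 0.809 -2.748
endloop
endfacet
facet normal 0.479 -0.620 -0.621
outer loop
vertex -1.923 -0.944 -3.856
vertex -1.692 -0.529 -4.092
vertex -1.52 -0.811 -3.678
endloop
endfacet
facet normal -0.162 -0.579 0.799
outer loop
vertex -1.923 -0.944 -3.856
vertex -1.52 -0.811 -3.678
vertex -2.728 0.809 -2.748
endloop
endfacet
facet normal 0.480 -0.619 -0.621
outer loop
vertex -1.52 -0.811 -3.678
vertex -1.692 -0.529 -4.092
vertex -1.247 -0.466 -3.811
endloop
endfacet
facet normal 0.527 -0.092 0.845
outer loop
vertex -1.52 -0.811 -3.678
vertex -1.247 -0.466 -3.811
vertex -2.728 0.809 -2.748
endloop
endfacet
facet normal -0.659 -0.603 0.450
outer loop
vertex 2.019 0.388 0.632
vertex 1.446 0.577 0.047
vertex 2.293 -0.27 0.152
endloop
endfacet
facet normal 0.682 -0.224 0.696
outer loop
vertex 3.314 0.663 -0.547
vertex 2.019 0.388 0.632
vertex 2.293 -0.27 0.152
endloop
endfacet
facet normal -0.658 -0.602 0.451
outer loop
vertex 2.293 -0.27 0.152
vertex 1.446 0.577 0.047
vertex 1.72 -0.082 -0.433
endloop
endfacet
facet normal 0.318 -0.766 -0.558
outer loop
vertex 1.72 -0.082 -0.433
vertex 3.314 0.663 -0.547
vertex 2.293 -0.27 0.152
endloop
endfacet
facet normal -0.318 0.766 0.559
outer loop
vertex 2.019 0.388 0.632
vertex 2.467 1.51 -0.652
vertex 1.446 0.577 0.047
endloop
endfacet
facet normal 0.682 -0.224 0.697
outer loop
vertex 3.04 1.322 -0.067
vertex 2.019 0.388 0.632
vertex 3.314 0.663 -0.547
endloop
endfacet
facet normal -0.319 0.766 0.558
outer loop
vertex 3.04 1.322 -0.067
vertex 2.467 1.51 -0.652
vertex 2.019 0.388 0.632
endloop
endfacet
facet normal -0.682 0.224 -0.697
outer loop
vertex 1.446 0.577 0.047
vertex 2.467 1.51 -0.652
vertex 1.72 -0.082 -0.433
endloop
endfacet
facet normal 0.318 -0.766 -0.559
outer loop
vertex 2.741 0.852 -1.132
vertex 3.314 0.663 -0.547
vertex 1.72 -0.082 -0.433
endloop
endfacet
facet normal -0.682 0.224 -0.696
outer loop
vertex 1.72 -0.082 -0.433
vertex 2.467 1.51 -0.652
vertex 2.741 0.852 -1.132
endloop
endfacet
facet normal 0.659 0.602 -0.451
outer loop
vertex 2.741 0.852 -1.132
vertex 3.04 1.322 -0.067
vertex 3.314 0.663 -0.547
endloop
endfacet
facet normal 0.658 0.603 -0.451
outer loop
vertex 2.467 1.51 -0.652
vertex 3.04 1.322 -0.067
vertex 2.741 0.852 -1.132
endloop
endfacet

endsolid


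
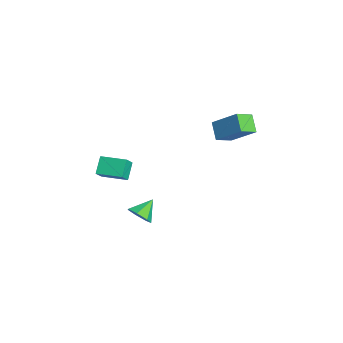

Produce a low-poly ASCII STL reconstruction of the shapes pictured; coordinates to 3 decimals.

solid 
facet normal -0.542 -0.543 -0.641
outer loop
vertex -2.774 2.496 -0.364
vertex -3.71 2.546 0.385
vertex -3.146 3.494 -0.895
endloop
endfacet
facet normal 0.780 -0.041 -0.624
outer loop
vertex -2.09 4.554 0.355
vertex -2.774 2.496 -0.364
vertex -3.146 3.494 -0.895
endloop
endfacet
facet normal -0.542 -0.543 -0.641
outer loop
vertex -3.146 3.494 -0.895
vertex -3.71 2.546 0.385
vertex -4.082 3.544 -0.146
endloop
endfacet
facet normal -0.313 0.838 -0.447
outer loop
vertex -4.082 3.544 -0.146
vertex -2.09 4.554 0.355
vertex -3.146 3.494 -0.895
endloop
endfacet
facet normal 0.313 -0.838 0.447
outer loop
vertex -2.774 2.496 -0.364
vertex -2.654 3.606 1.635
vertex -3.71 2.546 0.385
endloop
endfacet
facet normal 0.780 -0.041 -0.624
outer loop
vertex -1.718 3.556 0.886
vertex -2.774 2.496 -0.364
vertex -2.09 4.554 0.355
endloop
endfacet
facet normal 0.313 -0.838 0.447
outer loop
vertex -1.718 3.556 0.886
vertex -2.654 3.606 1.635
vertex -2.774 2.496 -0.364
endloop
endfacet
facet normal -0.780 0.041 0.624
outer loop
vertex -3.71 2.546 0.385
vertex -2.654 3.606 1.635
vertex -4.082 3.544 -0.146
endloop
endfacet
facet normal -0.313 0.838 -0.447
outer loop
vertex -3.026 4.604 1.104
vertex -2.09 4.554 0.355
vertex -4.082 3.544 -0.146
endloop
endfacet
facet normal -0.780 0.041 0.624
outer loop
vertex -4.082 3.544 -0.146
vertex -2.654 3.606 1.635
vertex -3.026 4.604 1.104
endloop
endfacet
facet normal 0.542 0.543 0.641
outer loop
vertex -3.026 4.604 1.104
vertex -1.718 3.556 0.886
vertex -2.09 4.554 0.355
endloop
endfacet
facet normal 0.542 0.543 0.641
outer loop
vertex -2.654 3.606 1.635
vertex -1.718 3.556 0.886
vertex -3.026 4.604 1.104
endloop
endfacet
facet normal 0.412 -0.714 -0.565
outer loop
vertex -0.644 -1.741 -4.711
vertex -1.095 -2.291 -4.345
vertex -1.261 -1.867 -5.002
endloop
endfacet
facet normal -0.029 0.938 -0.345
outer loop
vertex -0.644 -1.741 -4.711
vertex -1.261 -1.867 -5.002
vertex -1.625 -1.369 -3.615
endloop
endfacet
facet normal 0.412 -0.715 -0.565
outer loop
vertex -1.261 -1.867 -5.002
vertex -1.095 -2.291 -4.345
vertex -1.753 -2.312 -4.798
endloop
endfacet
facet normal -0.701 0.593 -0.397
outer loop
vertex -1.261 -1.867 -5.002
vertex -1.753 -2.312 -4.798
vertex -1.625 -1.369 -3.615
endloop
endfacet
facet normal 0.412 -0.714 -0.565
outer loop
vertex -1.753 -2.312 -4.798
vertex -1.095 -2.291 -4.345
vertex -1.749 -2.741 -4.253
endloop
endfacet
facet normal -0.996 0.063 0.057
outer loop
vertex -1.753 -2.312 -4.798
vertex -1.749 -2.741 -4.253
vertex -1.625 -1.369 -3.615
endloop
endfacet
facet normal 0.412 -0.714 -0.566
outer loop
vertex -1.749 -2.741 -4.253
vertex -1.095 -2.291 -4.345
vertex -1.252 -2.832 -3.777
endloop
endfacet
facet normal -0.693 -0.252 0.676
outer loop
vertex -1.749 -2.741 -4.253
vertex -1.252 -2.832 -3.777
vertex -1.625 -1.369 -3.615
endloop
endfacet
facet normal 0.412 -0.714 -0.566
outer loop
vertex -1.252 -2.832 -3.777
vertex -1.095 -2.291 -4.345
vertex -0.636 -2.515 -3.729
endloop
endfacet
facet normal -0.018 -0.115 0.993
outer loop
vertex -1.252 -2.832 -3.777
vertex -0.636 -2.515 -3.729
vertex -1.625 -1.369 -3.615
endloop
endfacet
facet normal 0.411 -0.715 -0.566
outer loop
vertex -0.636 -2.515 -3.729
vertex -1.095 -2.291 -4.345
vertex -0.365 -2.03 -4.145
endloop
endfacet
facet normal 0.519 0.371 0.770
outer loop
vertex -0.636 -2.515 -3.729
vertex -0.365 -2.03 -4.145
vertex -1.625 -1.369 -3.615
endloop
endfacet
facet normal 0.411 -0.714 -0.567
outer loop
vertex -0.365 -2.03 -4.145
vertex -1.095 -2.291 -4.345
vertex -0.644 -1.741 -4.711
endloop
endfacet
facet normal 0.514 0.840 0.175
outer loop
vertex -0.365 -2.03 -4.145
vertex -0.644 -1.741 -4.711
vertex -1.625 -1.369 -3.615
endloop
endfacet
facet normal -0.630 0.387 0.674
outer loop
vertex -2.625 -3.965 -0.218
vertex -1.751 -2.739 -0.106
vertex -3.133 -3.537 -0.939
endloop
endfacet
facet normal -0.578 -0.812 -0.075
outer loop
vertex -2.409 -3.981 -1.714
vertex -2.625 -3.965 -0.218
vertex -3.133 -3.537 -0.939
endloop
endfacet
facet normal -0.629 0.386 0.674
outer loop
vertex -3.133 -3.537 -0.939
vertex -1.751 -2.739 -0.106
vertex -2.259 -2.31 -0.826
endloop
endfacet
facet normal -0.519 0.437 -0.735
outer loop
vertex -2.259 -2.31 -0.826
vertex -2.409 -3.981 -1.714
vertex -3.133 -3.537 -0.939
endloop
endfacet
facet normal 0.519 -0.437 0.735
outer loop
vertex -2.625 -3.965 -0.218
vertex -1.027 -3.183 -0.881
vertex -1.751 -2.739 -0.106
endloop
endfacet
facet normal -0.579 -0.812 -0.075
outer loop
vertex -1.901 -4.41 -0.994
vertex -2.625 -3.965 -0.218
vertex -2.409 -3.981 -1.714
endloop
endfacet
facet normal 0.519 -0.437 0.735
outer loop
vertex -1.901 -4.41 -0.994
vertex -1.027 -3.183 -0.881
vertex -2.625 -3.965 -0.218
endloop
endfacet
facet normal 0.579 0.812 0.075
outer loop
vertex -1.751 -2.739 -0.106
vertex -1.027 -3.183 -0.881
vertex -2.259 -2.31 -0.826
endloop
endfacet
facet normal -0.519 0.437 -0.735
outer loop
vertex -1.535 -2.755 -1.602
vertex -2.409 -3.981 -1.714
vertex -2.259 -2.31 -0.826
endloop
endfacet
facet normal 0.579 0.812 0.074
outer loop
vertex -2.259 -2.31 -0.826
vertex -1.027 -3.183 -0.881
vertex -1.535 -2.755 -1.602
endloop
endfacet
facet normal 0.629 -0.387 -0.674
outer loop
vertex -1.535 -2.755 -1.602
vertex -1.901 -4.41 -0.994
vertex -2.409 -3.981 -1.714
endloop
endfacet
facet normal 0.630 -0.387 -0.673
outer loop
vertex -1.027 -3.183 -0.881
vertex -1.901 -4.41 -0.994
vertex -1.535 -2.755 -1.602
endloop
endfacet

endsolid


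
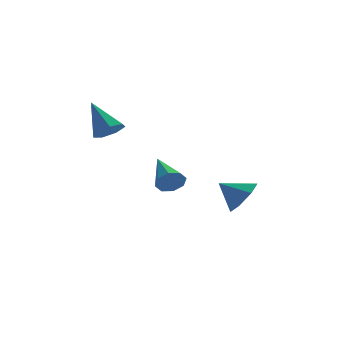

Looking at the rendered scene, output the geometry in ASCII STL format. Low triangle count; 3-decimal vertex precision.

solid 
facet normal 0.243 -0.898 -0.367
outer loop
vertex 1.738 -2.732 2.011
vertex 1.39 -2.617 1.499
vertex 1.991 -2.52 1.66
endloop
endfacet
facet normal 0.701 0.262 0.663
outer loop
vertex 1.738 -2.732 2.011
vertex 1.991 -2.52 1.66
vertex 0.95 -1.003 2.161
endloop
endfacet
facet normal 0.243 -0.897 -0.368
outer loop
vertex 1.991 -2.52 1.66
vertex 1.39 -2.617 1.499
vertex 1.892 -2.364 1.214
endloop
endfacet
facet normal 0.827 0.563 0.013
outer loop
vertex 1.991 -2.52 1.66
vertex 1.892 -2.364 1.214
vertex 0.95 -1.003 2.161
endloop
endfacet
facet normal 0.244 -0.897 -0.368
outer loop
vertex 1.892 -2.364 1.214
vertex 1.39 -2.617 1.499
vertex 1.498 -2.357 0.936
endloop
endfacet
facet normal 0.422 0.696 -0.581
outer loop
vertex 1.892 -2.364 1.214
vertex 1.498 -2.357 0.936
vertex 0.95 -1.003 2.161
endloop
endfacet
facet normal 0.244 -0.897 -0.368
outer loop
vertex 1.498 -2.357 0.936
vertex 1.39 -2.617 1.499
vertex 1.042 -2.502 0.987
endloop
endfacet
facet normal -0.271 0.583 -0.766
outer loop
vertex 1.498 -2.357 0.936
vertex 1.042 -2.502 0.987
vertex 0.95 -1.003 2.161
endloop
endfacet
facet normal 0.245 -0.897 -0.368
outer loop
vertex 1.042 -2.502 0.987
vertex 1.39 -2.617 1.499
vertex 0.789 -2.715 1.338
endloop
endfacet
facet normal -0.851 0.290 -0.437
outer loop
vertex 1.042 -2.502 0.987
vertex 0.789 -2.715 1.338
vertex 0.95 -1.003 2.161
endloop
endfacet
facet normal 0.245 -0.897 -0.369
outer loop
vertex 0.789 -2.715 1.338
vertex 1.39 -2.617 1.499
vertex 0.888 -2.871 1.783
endloop
endfacet
facet normal -0.977 -0.011 0.214
outer loop
vertex 0.789 -2.715 1.338
vertex 0.888 -2.871 1.783
vertex 0.95 -1.003 2.161
endloop
endfacet
facet normal 0.245 -0.897 -0.369
outer loop
vertex 0.888 -2.871 1.783
vertex 1.39 -2.617 1.499
vertex 1.282 -2.878 2.062
endloop
endfacet
facet normal -0.574 -0.144 0.806
outer loop
vertex 0.888 -2.871 1.783
vertex 1.282 -2.878 2.062
vertex 0.95 -1.003 2.161
endloop
endfacet
facet normal 0.246 -0.897 -0.368
outer loop
vertex 1.282 -2.878 2.062
vertex 1.39 -2.617 1.499
vertex 1.738 -2.732 2.011
endloop
endfacet
facet normal 0.121 -0.031 0.992
outer loop
vertex 1.282 -2.878 2.062
vertex 1.738 -2.732 2.011
vertex 0.95 -1.003 2.161
endloop
endfacet
facet normal 0.410 -0.540 -0.735
outer loop
vertex -0.347 1.079 3.362
vertex -0.863 1.301 2.911
vertex -0.223 1.603 3.046
endloop
endfacet
facet normal 0.690 0.247 0.680
outer loop
vertex -0.347 1.079 3.362
vertex -0.223 1.603 3.046
vertex -1.577 2.239 4.189
endloop
endfacet
facet normal 0.410 -0.540 -0.735
outer loop
vertex -0.223 1.603 3.046
vertex -0.863 1.301 2.911
vertex -0.581 1.9 2.628
endloop
endfacet
facet normal 0.521 0.840 0.150
outer loop
vertex -0.223 1.603 3.046
vertex -0.581 1.9 2.628
vertex -1.577 2.239 4.189
endloop
endfacet
facet normal 0.411 -0.540 -0.734
outer loop
vertex -0.581 1.9 2.628
vertex -0.863 1.301 2.911
vertex -1.151 1.745 2.423
endloop
endfacet
facet normal -0.149 0.942 -0.299
outer loop
vertex -0.581 1.9 2.628
vertex -1.151 1.745 2.423
vertex -1.577 2.239 4.189
endloop
endfacet
facet normal 0.412 -0.540 -0.734
outer loop
vertex -1.151 1.745 2.423
vertex -0.863 1.301 2.911
vertex -1.503 1.255 2.586
endloop
endfacet
facet normal -0.815 0.476 -0.330
outer loop
vertex -1.151 1.745 2.423
vertex -1.503 1.255 2.586
vertex -1.577 2.239 4.189
endloop
endfacet
facet normal 0.412 -0.539 -0.735
outer loop
vertex -1.503 1.255 2.586
vertex -0.863 1.301 2.911
vertex -1.373 0.8 2.993
endloop
endfacet
facet normal -0.975 -0.206 0.081
outer loop
vertex -1.503 1.255 2.586
vertex -1.373 0.8 2.993
vertex -1.577 2.239 4.189
endloop
endfacet
facet normal 0.411 -0.539 -0.736
outer loop
vertex -1.373 0.8 2.993
vertex -0.863 1.301 2.911
vertex -0.859 0.721 3.338
endloop
endfacet
facet normal -0.510 -0.591 0.625
outer loop
vertex -1.373 0.8 2.993
vertex -0.859 0.721 3.338
vertex -1.577 2.239 4.189
endloop
endfacet
facet normal 0.411 -0.539 -0.735
outer loop
vertex -0.859 0.721 3.338
vertex -0.863 1.301 2.911
vertex -0.347 1.079 3.362
endloop
endfacet
facet normal 0.231 -0.390 0.891
outer loop
vertex -0.859 0.721 3.338
vertex -0.347 1.079 3.362
vertex -1.577 2.239 4.189
endloop
endfacet
facet normal 0.797 -0.145 -0.586
outer loop
vertex 4.894 1.214 -0.117
vertex 4.45 0.521 -0.55
vertex 4.459 1.427 -0.762
endloop
endfacet
facet normal -0.226 0.869 0.439
outer loop
vertex 4.894 1.214 -0.117
vertex 4.459 1.427 -0.762
vertex 3.47 0.699 0.17
endloop
endfacet
facet normal 0.798 -0.145 -0.586
outer loop
vertex 4.459 1.427 -0.762
vertex 4.45 0.521 -0.55
vertex 4.017 0.958 -1.248
endloop
endfacet
facet normal -0.659 0.743 -0.118
outer loop
vertex 4.459 1.427 -0.762
vertex 4.017 0.958 -1.248
vertex 3.47 0.699 0.17
endloop
endfacet
facet normal 0.798 -0.144 -0.585
outer loop
vertex 4.017 0.958 -1.248
vertex 4.45 0.521 -0.55
vertex 3.902 0.16 -1.208
endloop
endfacet
facet normal -0.934 0.118 -0.339
outer loop
vertex 4.017 0.958 -1.248
vertex 3.902 0.16 -1.208
vertex 3.47 0.699 0.17
endloop
endfacet
facet normal 0.798 -0.144 -0.586
outer loop
vertex 3.902 0.16 -1.208
vertex 4.45 0.521 -0.55
vertex 4.2 -0.366 -0.673
endloop
endfacet
facet normal -0.843 -0.534 -0.055
outer loop
vertex 3.902 0.16 -1.208
vertex 4.2 -0.366 -0.673
vertex 3.47 0.699 0.17
endloop
endfacet
facet normal 0.798 -0.144 -0.586
outer loop
vertex 4.2 -0.366 -0.673
vertex 4.45 0.521 -0.55
vertex 4.686 -0.223 -0.046
endloop
endfacet
facet normal -0.456 -0.723 0.519
outer loop
vertex 4.2 -0.366 -0.673
vertex 4.686 -0.223 -0.046
vertex 3.47 0.699 0.17
endloop
endfacet
facet normal 0.797 -0.145 -0.587
outer loop
vertex 4.686 -0.223 -0.046
vertex 4.45 0.521 -0.55
vertex 4.996 0.48 0.202
endloop
endfacet
facet normal -0.064 -0.307 0.950
outer loop
vertex 4.686 -0.223 -0.046
vertex 4.996 0.48 0.202
vertex 3.47 0.699 0.17
endloop
endfacet
facet normal 0.797 -0.144 -0.587
outer loop
vertex 4.996 0.48 0.202
vertex 4.45 0.521 -0.55
vertex 4.894 1.214 -0.117
endloop
endfacet
facet normal 0.039 0.403 0.914
outer loop
vertex 4.996 0.48 0.202
vertex 4.894 1.214 -0.117
vertex 3.47 0.699 0.17
endloop
endfacet

endsolid


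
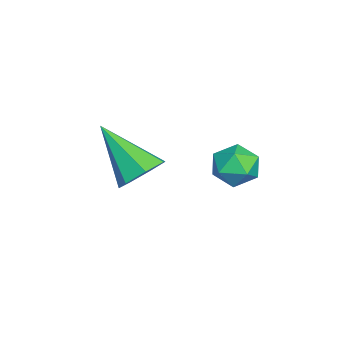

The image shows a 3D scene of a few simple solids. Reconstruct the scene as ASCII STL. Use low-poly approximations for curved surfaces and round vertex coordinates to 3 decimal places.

solid 
facet normal 0.411 0.628 -0.660
outer loop
vertex 1.184 1.057 1.942
vertex 0.599 0.905 1.433
vertex 0.635 1.465 1.988
endloop
endfacet
facet normal 0.271 0.261 0.927
outer loop
vertex 1.184 1.057 1.942
vertex 0.635 1.465 1.988
vertex -0.219 -0.345 2.747
endloop
endfacet
facet normal 0.413 0.628 -0.660
outer loop
vertex 0.635 1.465 1.988
vertex 0.599 0.905 1.433
vertex 0.06 1.452 1.616
endloop
endfacet
facet normal -0.472 0.521 0.711
outer loop
vertex 0.635 1.465 1.988
vertex 0.06 1.452 1.616
vertex -0.219 -0.345 2.747
endloop
endfacet
facet normal 0.412 0.627 -0.661
outer loop
vertex 0.06 1.452 1.616
vertex 0.599 0.905 1.433
vertex -0.11 1.026 1.106
endloop
endfacet
facet normal -0.964 0.231 0.129
outer loop
vertex 0.06 1.452 1.616
vertex -0.11 1.026 1.106
vertex -0.219 -0.345 2.747
endloop
endfacet
facet normal 0.412 0.628 -0.660
outer loop
vertex -0.11 1.026 1.106
vertex 0.599 0.905 1.433
vertex 0.255 0.509 0.842
endloop
endfacet
facet normal -0.835 -0.393 -0.384
outer loop
vertex -0.11 1.026 1.106
vertex 0.255 0.509 0.842
vertex -0.219 -0.345 2.747
endloop
endfacet
facet normal 0.412 0.628 -0.660
outer loop
vertex 0.255 0.509 0.842
vertex 0.599 0.905 1.433
vertex 0.879 0.29 1.023
endloop
endfacet
facet normal -0.181 -0.880 -0.439
outer loop
vertex 0.255 0.509 0.842
vertex 0.879 0.29 1.023
vertex -0.219 -0.345 2.747
endloop
endfacet
facet normal 0.411 0.628 -0.661
outer loop
vertex 0.879 0.29 1.023
vertex 0.599 0.905 1.433
vertex 1.292 0.534 1.512
endloop
endfacet
facet normal 0.505 -0.863 0.004
outer loop
vertex 0.879 0.29 1.023
vertex 1.292 0.534 1.512
vertex -0.219 -0.345 2.747
endloop
endfacet
facet normal 0.412 0.628 -0.660
outer loop
vertex 1.292 0.534 1.512
vertex 0.599 0.905 1.433
vertex 1.184 1.057 1.942
endloop
endfacet
facet normal 0.707 -0.356 0.611
outer loop
vertex 1.292 0.534 1.512
vertex 1.184 1.057 1.942
vertex -0.219 -0.345 2.747
endloop
endfacet
facet normal -0.316 0.948 -0.048
outer loop
vertex 2.067 4.066 2.544
vertex 1.425 3.866 2.815
vertex 1.96 4.067 3.261
endloop
endfacet
facet normal 0.391 0.919 0.057
outer loop
vertex 2.067 4.066 2.544
vertex 1.96 4.067 3.261
vertex 2.585 3.818 2.988
endloop
endfacet
facet normal 0.679 0.552 -0.484
outer loop
vertex 2.067 4.066 2.544
vertex 2.585 3.818 2.988
vertex 2.435 3.464 2.373
endloop
endfacet
facet normal 0.152 0.355 -0.922
outer loop
vertex 2.067 4.066 2.544
vertex 2.435 3.464 2.373
vertex 1.718 3.494 2.266
endloop
endfacet
facet normal -0.462 0.600 -0.653
outer loop
vertex 2.067 4.066 2.544
vertex 1.718 3.494 2.266
vertex 1.425 3.866 2.815
endloop
endfacet
facet normal 0.509 0.555 0.658
outer loop
vertex 2.585 3.818 2.988
vertex 1.96 4.067 3.261
vertex 2.262 3.466 3.534
endloop
endfacet
facet normal -0.633 0.602 0.488
outer loop
vertex 1.96 4.067 3.261
vertex 1.425 3.866 2.815
vertex 1.545 3.496 3.427
endloop
endfacet
facet normal -0.871 0.038 -0.490
outer loop
vertex 1.425 3.866 2.815
vertex 1.718 3.494 2.266
vertex 1.395 3.142 2.812
endloop
endfacet
facet normal 0.123 -0.358 -0.925
outer loop
vertex 1.718 3.494 2.266
vertex 2.435 3.464 2.373
vertex 2.02 2.893 2.539
endloop
endfacet
facet normal 0.976 -0.040 -0.215
outer loop
vertex 2.435 3.464 2.373
vertex 2.585 3.818 2.988
vertex 2.555 3.094 2.985
endloop
endfacet
facet normal -0.152 -0.355 0.922
outer loop
vertex 1.913 2.894 3.256
vertex 2.262 3.466 3.534
vertex 1.545 3.496 3.427
endloop
endfacet
facet normal -0.679 -0.552 0.484
outer loop
vertex 1.913 2.894 3.256
vertex 1.545 3.496 3.427
vertex 1.395 3.142 2.812
endloop
endfacet
facet normal -0.391 -0.919 -0.057
outer loop
vertex 1.913 2.894 3.256
vertex 1.395 3.142 2.812
vertex 2.02 2.893 2.539
endloop
endfacet
facet normal 0.316 -0.948 0.048
outer loop
vertex 1.913 2.894 3.256
vertex 2.02 2.893 2.539
vertex 2.555 3.094 2.985
endloop
endfacet
facet normal 0.462 -0.600 0.653
outer loop
vertex 1.913 2.894 3.256
vertex 2.555 3.094 2.985
vertex 2.262 3.466 3.534
endloop
endfacet
facet normal -0.123 0.358 0.925
outer loop
vertex 1.545 3.496 3.427
vertex 2.262 3.466 3.534
vertex 1.96 4.067 3.261
endloop
endfacet
facet normal -0.976 0.040 0.215
outer loop
vertex 1.395 3.142 2.812
vertex 1.545 3.496 3.427
vertex 1.425 3.866 2.815
endloop
endfacet
facet normal -0.509 -0.555 -0.658
outer loop
vertex 2.02 2.893 2.539
vertex 1.395 3.142 2.812
vertex 1.718 3.494 2.266
endloop
endfacet
facet normal 0.633 -0.602 -0.488
outer loop
vertex 2.555 3.094 2.985
vertex 2.02 2.893 2.539
vertex 2.435 3.464 2.373
endloop
endfacet
facet normal 0.871 -0.038 0.490
outer loop
vertex 2.262 3.466 3.534
vertex 2.555 3.094 2.985
vertex 2.585 3.818 2.988
endloop
endfacet

endsolid


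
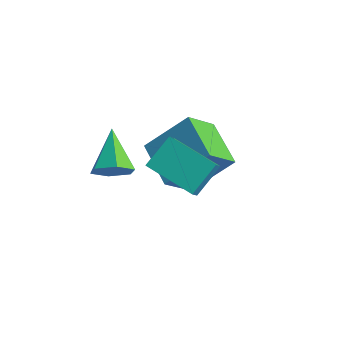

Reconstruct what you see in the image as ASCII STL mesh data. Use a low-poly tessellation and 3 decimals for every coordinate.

solid 
facet normal 0.565 -0.674 -0.477
outer loop
vertex -1.208 -1.707 2.187
vertex -1.57 -1.516 1.488
vertex -0.902 -1.12 1.72
endloop
endfacet
facet normal 0.474 0.384 0.793
outer loop
vertex -1.208 -1.707 2.187
vertex -0.902 -1.12 1.72
vertex -2.57 -0.324 2.332
endloop
endfacet
facet normal 0.565 -0.673 -0.477
outer loop
vertex -0.902 -1.12 1.72
vertex -1.57 -1.516 1.488
vertex -1.265 -0.929 1.021
endloop
endfacet
facet normal 0.436 0.900 0.019
outer loop
vertex -0.902 -1.12 1.72
vertex -1.265 -0.929 1.021
vertex -2.57 -0.324 2.332
endloop
endfacet
facet normal 0.565 -0.673 -0.477
outer loop
vertex -1.265 -0.929 1.021
vertex -1.57 -1.516 1.488
vertex -1.932 -1.325 0.789
endloop
endfacet
facet normal -0.246 0.764 -0.597
outer loop
vertex -1.265 -0.929 1.021
vertex -1.932 -1.325 0.789
vertex -2.57 -0.324 2.332
endloop
endfacet
facet normal 0.564 -0.674 -0.476
outer loop
vertex -1.932 -1.325 0.789
vertex -1.57 -1.516 1.488
vertex -2.238 -1.912 1.257
endloop
endfacet
facet normal -0.890 0.112 -0.441
outer loop
vertex -1.932 -1.325 0.789
vertex -2.238 -1.912 1.257
vertex -2.57 -0.324 2.332
endloop
endfacet
facet normal 0.564 -0.674 -0.477
outer loop
vertex -2.238 -1.912 1.257
vertex -1.57 -1.516 1.488
vertex -1.875 -2.103 1.956
endloop
endfacet
facet normal -0.853 -0.403 0.333
outer loop
vertex -2.238 -1.912 1.257
vertex -1.875 -2.103 1.956
vertex -2.57 -0.324 2.332
endloop
endfacet
facet normal 0.565 -0.674 -0.477
outer loop
vertex -1.875 -2.103 1.956
vertex -1.57 -1.516 1.488
vertex -1.208 -1.707 2.187
endloop
endfacet
facet normal -0.170 -0.267 0.949
outer loop
vertex -1.875 -2.103 1.956
vertex -1.208 -1.707 2.187
vertex -2.57 -0.324 2.332
endloop
endfacet
facet normal -0.966 -0.067 0.251
outer loop
vertex -0.664 0.468 2.475
vertex -0.904 1.046 1.708
vertex -0.798 -0.681 1.652
endloop
endfacet
facet normal 0.243 -0.583 0.775
outer loop
vertex 1.124 -0.546 1.152
vertex -0.664 0.468 2.475
vertex -0.798 -0.681 1.652
endloop
endfacet
facet normal -0.966 -0.067 0.251
outer loop
vertex -0.798 -0.681 1.652
vertex -0.904 1.046 1.708
vertex -1.038 -0.103 0.885
endloop
endfacet
facet normal -0.094 -0.809 -0.580
outer loop
vertex -1.038 -0.103 0.885
vertex 1.124 -0.546 1.152
vertex -0.798 -0.681 1.652
endloop
endfacet
facet normal 0.094 0.809 0.580
outer loop
vertex -0.664 0.468 2.475
vertex 1.018 1.181 1.208
vertex -0.904 1.046 1.708
endloop
endfacet
facet normal 0.243 -0.583 0.775
outer loop
vertex 1.258 0.603 1.975
vertex -0.664 0.468 2.475
vertex 1.124 -0.546 1.152
endloop
endfacet
facet normal 0.094 0.809 0.580
outer loop
vertex 1.258 0.603 1.975
vertex 1.018 1.181 1.208
vertex -0.664 0.468 2.475
endloop
endfacet
facet normal -0.243 0.583 -0.775
outer loop
vertex -0.904 1.046 1.708
vertex 1.018 1.181 1.208
vertex -1.038 -0.103 0.885
endloop
endfacet
facet normal -0.094 -0.809 -0.580
outer loop
vertex 0.884 0.032 0.385
vertex 1.124 -0.546 1.152
vertex -1.038 -0.103 0.885
endloop
endfacet
facet normal -0.243 0.583 -0.775
outer loop
vertex -1.038 -0.103 0.885
vertex 1.018 1.181 1.208
vertex 0.884 0.032 0.385
endloop
endfacet
facet normal 0.966 0.067 -0.251
outer loop
vertex 0.884 0.032 0.385
vertex 1.258 0.603 1.975
vertex 1.124 -0.546 1.152
endloop
endfacet
facet normal 0.966 0.067 -0.251
outer loop
vertex 1.018 1.181 1.208
vertex 1.258 0.603 1.975
vertex 0.884 0.032 0.385
endloop
endfacet
facet normal -0.853 0.470 0.229
outer loop
vertex -2.575 1.43 -0.203
vertex -1.521 2.651 1.219
vertex -2.273 2.559 -1.395
endloop
endfacet
facet normal -0.490 -0.568 -0.662
outer loop
vertex -0.619 1.649 -1.839
vertex -2.575 1.43 -0.203
vertex -2.273 2.559 -1.395
endloop
endfacet
facet normal -0.853 0.469 0.229
outer loop
vertex -2.273 2.559 -1.395
vertex -1.521 2.651 1.219
vertex -1.22 3.78 0.027
endloop
endfacet
facet normal 0.180 0.676 -0.714
outer loop
vertex -1.22 3.78 0.027
vertex -0.619 1.649 -1.839
vertex -2.273 2.559 -1.395
endloop
endfacet
facet normal -0.180 -0.676 0.714
outer loop
vertex -2.575 1.43 -0.203
vertex 0.133 1.741 0.775
vertex -1.521 2.651 1.219
endloop
endfacet
facet normal -0.490 -0.568 -0.662
outer loop
vertex -0.92 0.52 -0.647
vertex -2.575 1.43 -0.203
vertex -0.619 1.649 -1.839
endloop
endfacet
facet normal -0.180 -0.676 0.714
outer loop
vertex -0.92 0.52 -0.647
vertex 0.133 1.741 0.775
vertex -2.575 1.43 -0.203
endloop
endfacet
facet normal 0.490 0.568 0.661
outer loop
vertex -1.521 2.651 1.219
vertex 0.133 1.741 0.775
vertex -1.22 3.78 0.027
endloop
endfacet
facet normal 0.180 0.676 -0.714
outer loop
vertex 0.435 2.87 -0.417
vertex -0.619 1.649 -1.839
vertex -1.22 3.78 0.027
endloop
endfacet
facet normal 0.490 0.568 0.662
outer loop
vertex -1.22 3.78 0.027
vertex 0.133 1.741 0.775
vertex 0.435 2.87 -0.417
endloop
endfacet
facet normal 0.853 -0.469 -0.229
outer loop
vertex 0.435 2.87 -0.417
vertex -0.92 0.52 -0.647
vertex -0.619 1.649 -1.839
endloop
endfacet
facet normal 0.853 -0.469 -0.229
outer loop
vertex 0.133 1.741 0.775
vertex -0.92 0.52 -0.647
vertex 0.435 2.87 -0.417
endloop
endfacet

endsolid


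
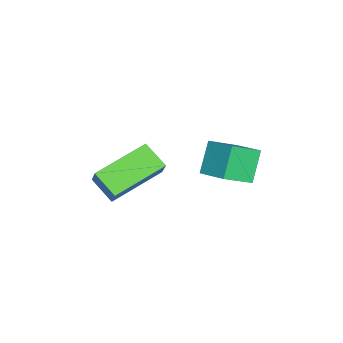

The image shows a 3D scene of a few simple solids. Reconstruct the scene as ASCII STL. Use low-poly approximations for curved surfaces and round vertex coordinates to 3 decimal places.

solid 
facet normal -0.618 0.744 0.252
outer loop
vertex 0.251 -0.285 -1.127
vertex 0.789 -0.113 -0.314
vertex 0.903 0.456 -1.716
endloop
endfacet
facet normal -0.544 -0.174 -0.821
outer loop
vertex 2.251 -1.167 -2.266
vertex 0.251 -0.285 -1.127
vertex 0.903 0.456 -1.716
endloop
endfacet
facet normal -0.618 0.745 0.252
outer loop
vertex 0.903 0.456 -1.716
vertex 0.789 -0.113 -0.314
vertex 1.442 0.628 -0.903
endloop
endfacet
facet normal 0.567 0.645 -0.512
outer loop
vertex 1.442 0.628 -0.903
vertex 2.251 -1.167 -2.266
vertex 0.903 0.456 -1.716
endloop
endfacet
facet normal -0.568 -0.645 0.512
outer loop
vertex 0.251 -0.285 -1.127
vertex 2.137 -1.736 -0.864
vertex 0.789 -0.113 -0.314
endloop
endfacet
facet normal -0.544 -0.173 -0.821
outer loop
vertex 1.598 -1.908 -1.677
vertex 0.251 -0.285 -1.127
vertex 2.251 -1.167 -2.266
endloop
endfacet
facet normal -0.567 -0.645 0.513
outer loop
vertex 1.598 -1.908 -1.677
vertex 2.137 -1.736 -0.864
vertex 0.251 -0.285 -1.127
endloop
endfacet
facet normal 0.544 0.173 0.821
outer loop
vertex 0.789 -0.113 -0.314
vertex 2.137 -1.736 -0.864
vertex 1.442 0.628 -0.903
endloop
endfacet
facet normal 0.568 0.645 -0.512
outer loop
vertex 2.789 -0.995 -1.453
vertex 2.251 -1.167 -2.266
vertex 1.442 0.628 -0.903
endloop
endfacet
facet normal 0.544 0.174 0.821
outer loop
vertex 1.442 0.628 -0.903
vertex 2.137 -1.736 -0.864
vertex 2.789 -0.995 -1.453
endloop
endfacet
facet normal 0.618 -0.745 -0.252
outer loop
vertex 2.789 -0.995 -1.453
vertex 1.598 -1.908 -1.677
vertex 2.251 -1.167 -2.266
endloop
endfacet
facet normal 0.618 -0.744 -0.252
outer loop
vertex 2.137 -1.736 -0.864
vertex 1.598 -1.908 -1.677
vertex 2.789 -0.995 -1.453
endloop
endfacet
facet normal -0.632 -0.699 -0.336
outer loop
vertex 0.458 2.024 -0.307
vertex -0.215 2.994 -1.059
vertex 1.291 1.78 -1.367
endloop
endfacet
facet normal 0.481 -0.692 0.538
outer loop
vertex 2.055 2.626 -0.961
vertex 0.458 2.024 -0.307
vertex 1.291 1.78 -1.367
endloop
endfacet
facet normal -0.632 -0.699 -0.335
outer loop
vertex 1.291 1.78 -1.367
vertex -0.215 2.994 -1.059
vertex 0.617 2.75 -2.119
endloop
endfacet
facet normal 0.608 -0.178 -0.774
outer loop
vertex 0.617 2.75 -2.119
vertex 2.055 2.626 -0.961
vertex 1.291 1.78 -1.367
endloop
endfacet
facet normal -0.608 0.178 0.774
outer loop
vertex 0.458 2.024 -0.307
vertex 0.549 3.84 -0.653
vertex -0.215 2.994 -1.059
endloop
endfacet
facet normal 0.481 -0.693 0.537
outer loop
vertex 1.223 2.87 0.099
vertex 0.458 2.024 -0.307
vertex 2.055 2.626 -0.961
endloop
endfacet
facet normal -0.608 0.178 0.774
outer loop
vertex 1.223 2.87 0.099
vertex 0.549 3.84 -0.653
vertex 0.458 2.024 -0.307
endloop
endfacet
facet normal -0.481 0.693 -0.537
outer loop
vertex -0.215 2.994 -1.059
vertex 0.549 3.84 -0.653
vertex 0.617 2.75 -2.119
endloop
endfacet
facet normal 0.608 -0.178 -0.774
outer loop
vertex 1.382 3.596 -1.713
vertex 2.055 2.626 -0.961
vertex 0.617 2.75 -2.119
endloop
endfacet
facet normal -0.481 0.693 -0.537
outer loop
vertex 0.617 2.75 -2.119
vertex 0.549 3.84 -0.653
vertex 1.382 3.596 -1.713
endloop
endfacet
facet normal 0.632 0.699 0.335
outer loop
vertex 1.382 3.596 -1.713
vertex 1.223 2.87 0.099
vertex 2.055 2.626 -0.961
endloop
endfacet
facet normal 0.632 0.699 0.335
outer loop
vertex 0.549 3.84 -0.653
vertex 1.223 2.87 0.099
vertex 1.382 3.596 -1.713
endloop
endfacet

endsolid
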